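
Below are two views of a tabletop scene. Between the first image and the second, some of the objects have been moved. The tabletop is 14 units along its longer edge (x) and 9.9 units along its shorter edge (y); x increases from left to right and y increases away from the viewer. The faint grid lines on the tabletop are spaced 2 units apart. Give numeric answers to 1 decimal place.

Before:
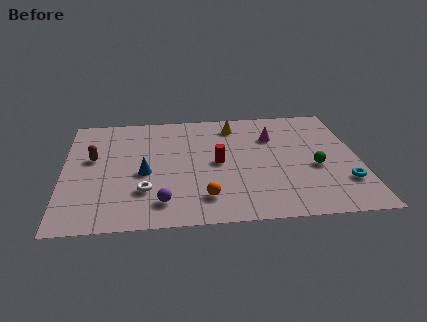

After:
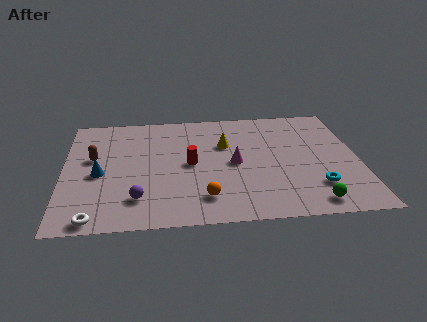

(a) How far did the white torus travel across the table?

3.0

The white torus was near (3.8, 2.8) before and (1.5, 0.8) after, so it travelled √(2.3² + 2.0²) ≈ 3.0 units.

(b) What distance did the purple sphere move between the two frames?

1.2

From (4.6, 1.8) to (3.5, 2.2), the purple sphere covered √(1.1² + 0.4²) ≈ 1.2 units.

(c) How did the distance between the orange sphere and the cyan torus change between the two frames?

-1.3

Before: roughly 6.6 units apart; after: 5.3. That's 1.3 units closer together.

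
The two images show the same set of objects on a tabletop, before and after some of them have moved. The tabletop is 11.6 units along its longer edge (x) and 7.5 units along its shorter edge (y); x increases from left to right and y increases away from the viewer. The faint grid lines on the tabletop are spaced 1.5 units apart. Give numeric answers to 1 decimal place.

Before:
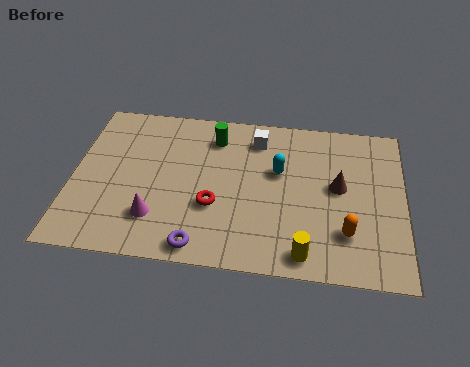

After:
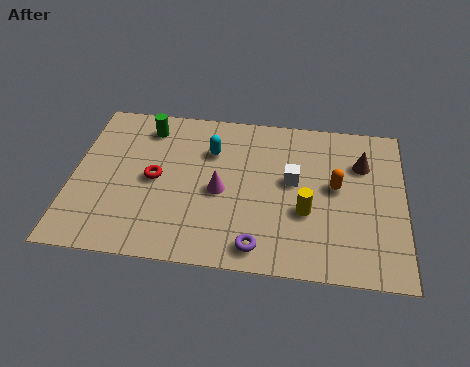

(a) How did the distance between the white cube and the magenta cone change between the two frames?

-2.8

The distance was about 5.4 in the first image and 2.6 in the second, so they moved 2.8 units closer together.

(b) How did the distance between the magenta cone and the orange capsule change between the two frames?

-2.5

The distance was about 6.6 in the first image and 4.1 in the second, so they moved 2.5 units closer together.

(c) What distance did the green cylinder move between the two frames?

2.4

From (4.9, 6.0) to (2.5, 6.2), the green cylinder covered √(2.4² + 0.2²) ≈ 2.4 units.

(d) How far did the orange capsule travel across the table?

2.1

The orange capsule moved from about (9.6, 2.0) to (9.2, 4.1), a distance of √(0.4² + 2.1²) ≈ 2.1.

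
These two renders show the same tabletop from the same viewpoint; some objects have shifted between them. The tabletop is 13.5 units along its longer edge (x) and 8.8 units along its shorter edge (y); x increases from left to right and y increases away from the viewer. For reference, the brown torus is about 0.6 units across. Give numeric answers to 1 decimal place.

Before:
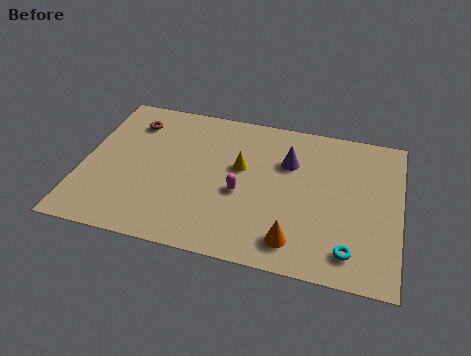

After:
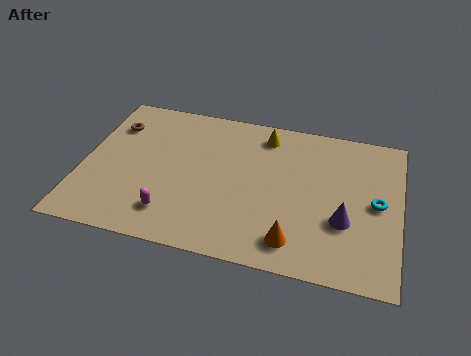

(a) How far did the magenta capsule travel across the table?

3.4

The magenta capsule was near (6.8, 3.7) before and (4.0, 1.8) after, so it travelled √(2.8² + 1.9²) ≈ 3.4 units.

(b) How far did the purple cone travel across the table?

3.8

From (8.7, 6.0) to (11.2, 3.1), the purple cone covered √(2.5² + 2.9²) ≈ 3.8 units.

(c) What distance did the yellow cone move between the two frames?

2.4

The yellow cone moved from about (6.7, 5.2) to (7.6, 7.4), a distance of √(0.9² + 2.2²) ≈ 2.4.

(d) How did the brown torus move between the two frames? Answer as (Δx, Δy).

(-0.8, -0.4)

From the two frames, the brown torus sits at roughly (1.9, 6.9) before and (1.1, 6.5) after.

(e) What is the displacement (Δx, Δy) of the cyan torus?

(1.0, 2.9)

The cyan torus started near (11.5, 1.5) and ended near (12.5, 4.4).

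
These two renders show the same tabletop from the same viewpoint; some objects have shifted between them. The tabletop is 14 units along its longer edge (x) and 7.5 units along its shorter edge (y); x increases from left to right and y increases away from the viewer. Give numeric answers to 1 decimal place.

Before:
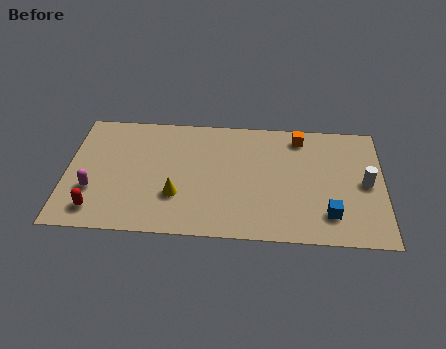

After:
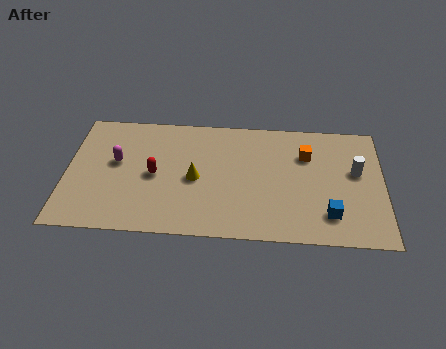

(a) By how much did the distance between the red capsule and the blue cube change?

-2.3

They were about 10.2 units apart before and 7.9 after — 2.3 units closer together.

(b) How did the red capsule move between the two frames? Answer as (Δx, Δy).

(2.5, 2.3)

From the two frames, the red capsule sits at roughly (1.4, 1.3) before and (3.9, 3.6) after.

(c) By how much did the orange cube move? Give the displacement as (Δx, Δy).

(0.3, -1.1)

From the two frames, the orange cube sits at roughly (10.3, 6.4) before and (10.6, 5.3) after.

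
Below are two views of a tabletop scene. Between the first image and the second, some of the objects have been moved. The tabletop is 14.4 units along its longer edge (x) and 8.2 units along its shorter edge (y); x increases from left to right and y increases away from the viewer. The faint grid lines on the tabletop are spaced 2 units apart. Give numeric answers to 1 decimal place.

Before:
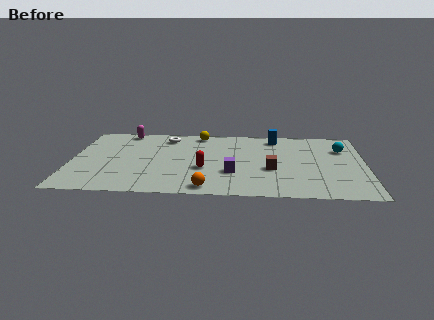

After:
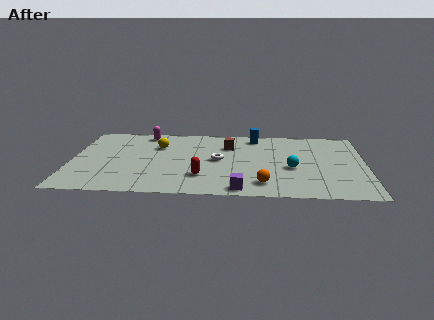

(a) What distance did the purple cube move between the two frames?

1.9

From (7.9, 2.7) to (8.3, 0.8), the purple cube covered √(0.4² + 1.9²) ≈ 1.9 units.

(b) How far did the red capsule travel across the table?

0.9

The red capsule was near (6.5, 3.1) before and (6.4, 2.2) after, so it travelled √(0.1² + 0.9²) ≈ 0.9 units.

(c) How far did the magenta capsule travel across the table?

1.0

The magenta capsule was near (2.5, 7.4) before and (3.5, 7.2) after, so it travelled √(1.0² + 0.2²) ≈ 1.0 units.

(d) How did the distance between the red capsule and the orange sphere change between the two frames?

+0.9

Before: roughly 2.2 units apart; after: 3.1. That's 0.9 units further apart.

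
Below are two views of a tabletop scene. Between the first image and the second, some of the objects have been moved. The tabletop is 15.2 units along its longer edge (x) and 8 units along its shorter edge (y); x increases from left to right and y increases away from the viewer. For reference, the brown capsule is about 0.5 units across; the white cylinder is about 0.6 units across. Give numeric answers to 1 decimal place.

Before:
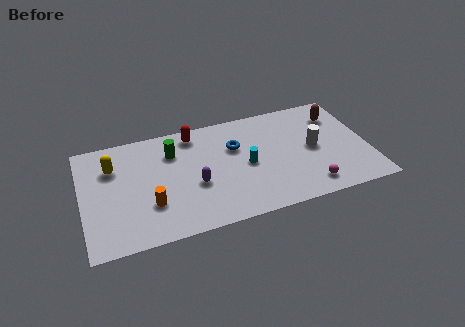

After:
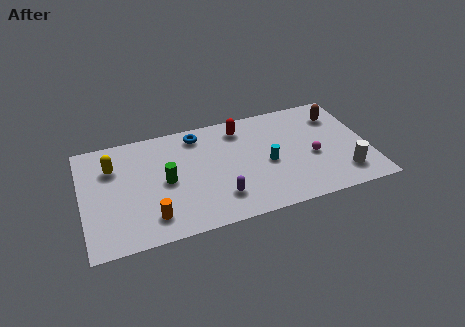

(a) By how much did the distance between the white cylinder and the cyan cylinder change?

+0.7

They were about 3.6 units apart before and 4.3 after — 0.7 units further apart.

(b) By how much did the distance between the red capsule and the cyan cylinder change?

-0.8

They were about 4.0 units apart before and 3.2 after — 0.8 units closer together.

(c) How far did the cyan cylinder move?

1.1

The cyan cylinder was near (8.7, 3.8) before and (9.8, 3.6) after, so it travelled √(1.1² + 0.2²) ≈ 1.1 units.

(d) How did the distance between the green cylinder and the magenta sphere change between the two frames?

-0.5

The distance was about 8.3 in the first image and 7.8 in the second, so they moved 0.5 units closer together.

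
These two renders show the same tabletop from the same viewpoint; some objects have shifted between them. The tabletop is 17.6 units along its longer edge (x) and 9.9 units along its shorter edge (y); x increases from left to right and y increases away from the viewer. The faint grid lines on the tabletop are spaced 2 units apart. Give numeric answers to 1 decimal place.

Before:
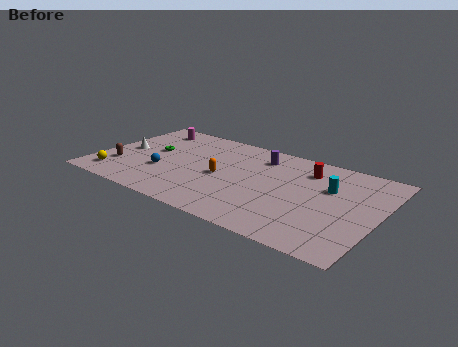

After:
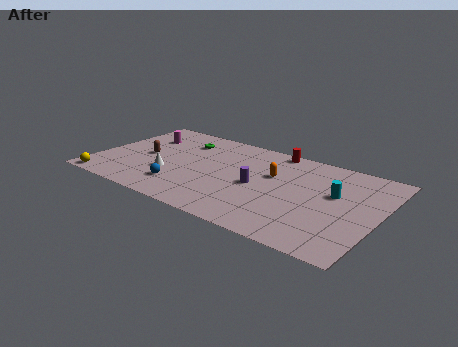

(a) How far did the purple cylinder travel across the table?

3.3

From (9.8, 7.9) to (10.2, 4.6), the purple cylinder covered √(0.4² + 3.3²) ≈ 3.3 units.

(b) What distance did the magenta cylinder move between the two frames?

1.2

From (2.4, 8.3) to (2.3, 7.1), the magenta cylinder covered √(0.1² + 1.2²) ≈ 1.2 units.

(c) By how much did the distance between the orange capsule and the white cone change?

+0.4

The distance was about 6.4 in the first image and 6.8 in the second, so they moved 0.4 units further apart.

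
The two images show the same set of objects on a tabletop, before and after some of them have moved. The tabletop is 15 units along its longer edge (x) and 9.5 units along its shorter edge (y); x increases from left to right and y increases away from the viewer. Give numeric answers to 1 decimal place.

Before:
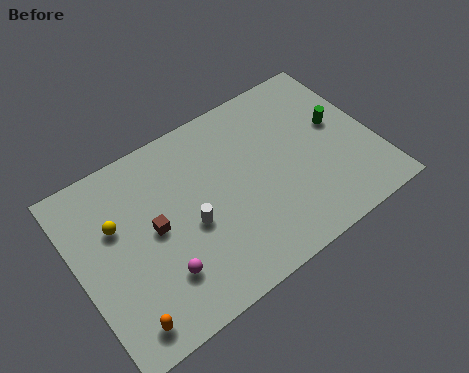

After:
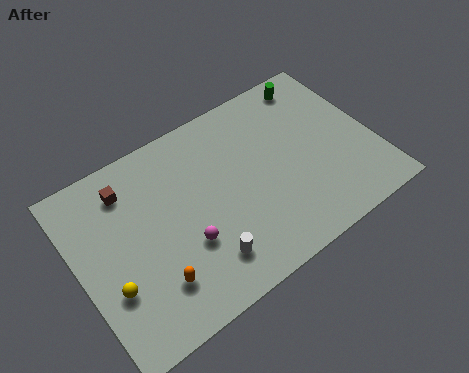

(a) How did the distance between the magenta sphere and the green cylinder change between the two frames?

-0.9

Before: roughly 10.1 units apart; after: 9.2. That's 0.9 units closer together.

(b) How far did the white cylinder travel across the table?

2.1

From (5.5, 4.1) to (5.8, 2.0), the white cylinder covered √(0.3² + 2.1²) ≈ 2.1 units.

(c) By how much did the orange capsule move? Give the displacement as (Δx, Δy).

(1.7, 1.0)

From the two frames, the orange capsule sits at roughly (1.6, 1.3) before and (3.3, 2.3) after.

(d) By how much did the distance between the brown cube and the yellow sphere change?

+2.6

The distance was about 2.1 in the first image and 4.7 in the second, so they moved 2.6 units further apart.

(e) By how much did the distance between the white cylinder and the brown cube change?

+4.4

Before: roughly 1.9 units apart; after: 6.3. That's 4.4 units further apart.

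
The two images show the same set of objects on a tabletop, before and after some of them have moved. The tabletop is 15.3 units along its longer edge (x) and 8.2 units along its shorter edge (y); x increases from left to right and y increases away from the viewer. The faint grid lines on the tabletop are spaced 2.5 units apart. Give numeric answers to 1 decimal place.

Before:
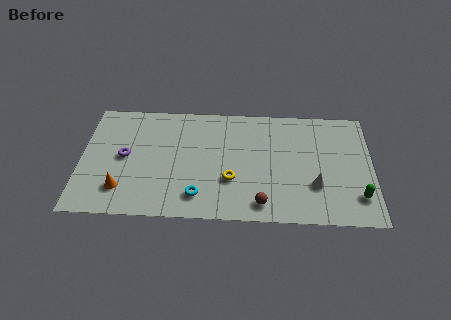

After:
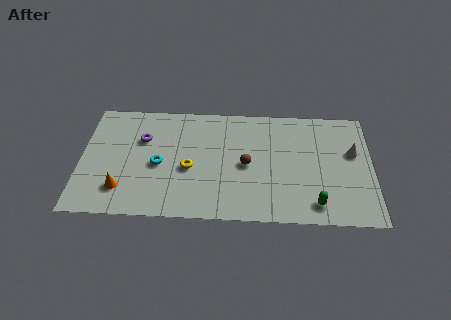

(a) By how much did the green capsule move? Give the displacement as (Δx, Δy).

(-2.2, -0.6)

The green capsule started near (14.5, 1.9) and ended near (12.3, 1.3).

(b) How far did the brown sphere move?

2.8

The brown sphere moved from about (9.5, 1.2) to (8.7, 3.9), a distance of √(0.8² + 2.7²) ≈ 2.8.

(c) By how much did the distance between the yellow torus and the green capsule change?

+0.3

Before: roughly 6.7 units apart; after: 7.0. That's 0.3 units further apart.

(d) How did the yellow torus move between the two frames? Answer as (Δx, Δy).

(-2.2, 0.7)

The yellow torus started near (7.9, 2.8) and ended near (5.7, 3.5).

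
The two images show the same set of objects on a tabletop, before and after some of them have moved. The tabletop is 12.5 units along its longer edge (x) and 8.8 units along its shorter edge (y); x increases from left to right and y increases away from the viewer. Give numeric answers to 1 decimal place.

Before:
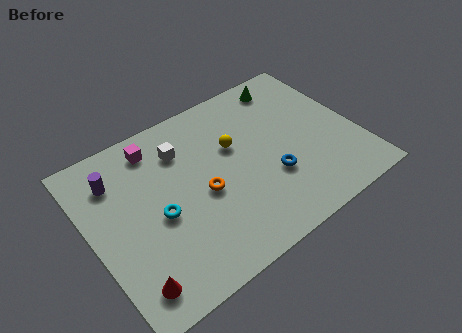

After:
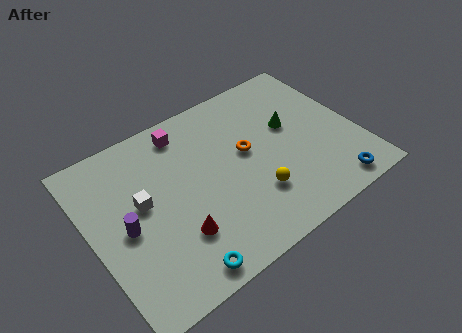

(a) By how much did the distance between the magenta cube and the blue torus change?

+2.3

The distance was about 6.4 in the first image and 8.7 in the second, so they moved 2.3 units further apart.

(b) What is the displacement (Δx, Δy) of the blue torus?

(2.5, -2.0)

The blue torus was at about (8.2, 3.0) and moved to about (10.7, 1.0).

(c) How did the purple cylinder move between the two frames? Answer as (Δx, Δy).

(0.0, -2.6)

The purple cylinder was at about (1.5, 6.7) and moved to about (1.5, 4.1).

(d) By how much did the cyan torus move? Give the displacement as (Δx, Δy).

(0.3, -3.0)

From the two frames, the cyan torus sits at roughly (3.0, 3.9) before and (3.3, 0.9) after.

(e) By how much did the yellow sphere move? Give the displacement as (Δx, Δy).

(0.4, -3.0)

From the two frames, the yellow sphere sits at roughly (6.9, 5.5) before and (7.3, 2.5) after.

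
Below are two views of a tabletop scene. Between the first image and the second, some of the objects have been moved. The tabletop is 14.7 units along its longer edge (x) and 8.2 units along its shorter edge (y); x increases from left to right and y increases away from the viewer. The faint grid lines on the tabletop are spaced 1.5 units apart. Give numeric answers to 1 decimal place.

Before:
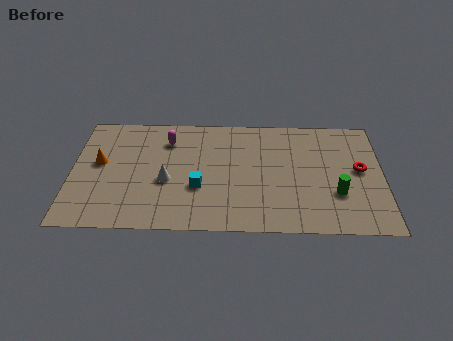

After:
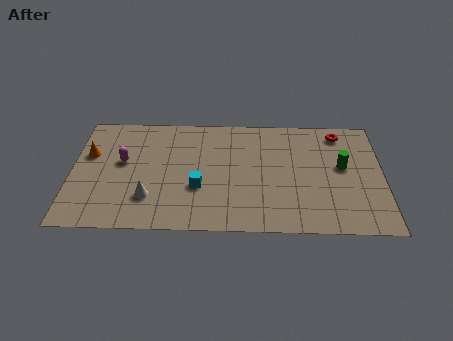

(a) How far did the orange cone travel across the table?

0.8

From (1.3, 4.6) to (0.8, 5.2), the orange cone covered √(0.5² + 0.6²) ≈ 0.8 units.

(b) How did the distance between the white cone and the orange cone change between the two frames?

+0.8

Before: roughly 3.4 units apart; after: 4.2. That's 0.8 units further apart.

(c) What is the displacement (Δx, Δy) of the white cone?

(-0.8, -1.2)

The white cone started near (4.5, 3.4) and ended near (3.7, 2.2).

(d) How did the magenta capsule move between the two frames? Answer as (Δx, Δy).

(-2.1, -1.6)

The magenta capsule started near (4.5, 6.3) and ended near (2.4, 4.7).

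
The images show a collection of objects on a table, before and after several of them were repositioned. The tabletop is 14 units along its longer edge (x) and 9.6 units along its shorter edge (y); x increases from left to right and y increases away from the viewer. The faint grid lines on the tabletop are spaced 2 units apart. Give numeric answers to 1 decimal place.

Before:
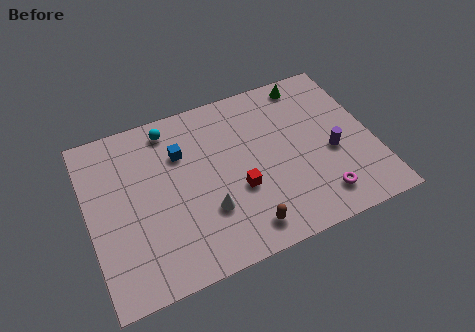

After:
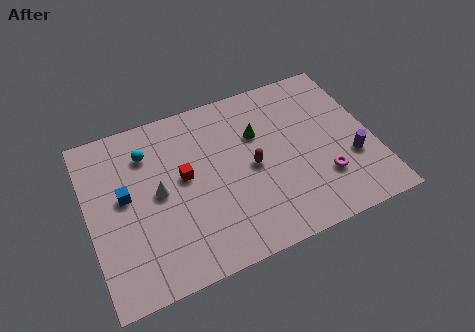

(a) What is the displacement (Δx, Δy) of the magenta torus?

(0.3, 1.0)

The magenta torus started near (11.0, 1.7) and ended near (11.3, 2.7).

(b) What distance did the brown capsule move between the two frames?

3.3

From (7.2, 1.4) to (8.0, 4.6), the brown capsule covered √(0.8² + 3.2²) ≈ 3.3 units.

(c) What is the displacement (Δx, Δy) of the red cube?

(-2.5, 1.7)

From the two frames, the red cube sits at roughly (7.2, 3.6) before and (4.7, 5.3) after.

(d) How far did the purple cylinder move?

1.1

From (11.9, 4.0) to (12.8, 3.3), the purple cylinder covered √(0.9² + 0.7²) ≈ 1.1 units.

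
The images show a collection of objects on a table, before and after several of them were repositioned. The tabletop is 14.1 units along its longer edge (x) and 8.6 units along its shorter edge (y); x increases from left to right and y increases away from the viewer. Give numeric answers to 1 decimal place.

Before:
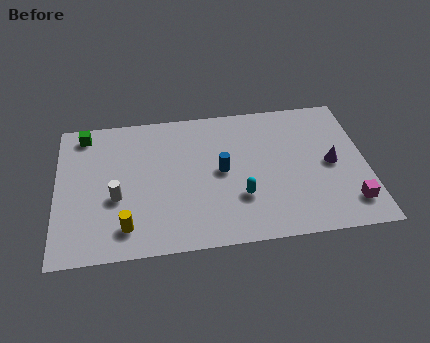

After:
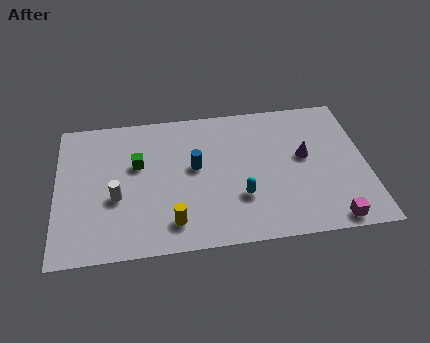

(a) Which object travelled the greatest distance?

the green cube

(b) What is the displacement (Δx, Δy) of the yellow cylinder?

(2.1, 0.0)

The yellow cylinder was at about (3.1, 1.6) and moved to about (5.2, 1.6).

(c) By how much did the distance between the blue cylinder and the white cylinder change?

-1.0

The distance was about 4.9 in the first image and 3.9 in the second, so they moved 1.0 units closer together.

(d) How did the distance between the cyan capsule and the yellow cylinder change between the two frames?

-2.0

They were about 5.3 units apart before and 3.3 after — 2.0 units closer together.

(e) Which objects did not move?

the white cylinder and the cyan capsule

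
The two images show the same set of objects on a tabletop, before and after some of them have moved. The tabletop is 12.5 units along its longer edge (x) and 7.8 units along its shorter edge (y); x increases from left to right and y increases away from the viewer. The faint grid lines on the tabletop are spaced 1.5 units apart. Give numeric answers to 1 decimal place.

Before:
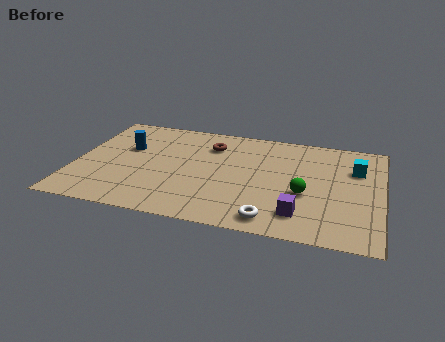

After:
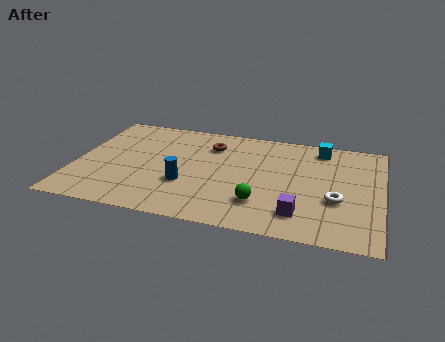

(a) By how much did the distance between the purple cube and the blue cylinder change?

-3.2

The distance was about 8.0 in the first image and 4.8 in the second, so they moved 3.2 units closer together.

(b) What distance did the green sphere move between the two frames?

2.0

The green sphere was near (9.4, 3.1) before and (7.7, 2.0) after, so it travelled √(1.7² + 1.1²) ≈ 2.0 units.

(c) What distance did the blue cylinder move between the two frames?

3.4

The blue cylinder moved from about (2.0, 4.9) to (4.6, 2.7), a distance of √(2.6² + 2.2²) ≈ 3.4.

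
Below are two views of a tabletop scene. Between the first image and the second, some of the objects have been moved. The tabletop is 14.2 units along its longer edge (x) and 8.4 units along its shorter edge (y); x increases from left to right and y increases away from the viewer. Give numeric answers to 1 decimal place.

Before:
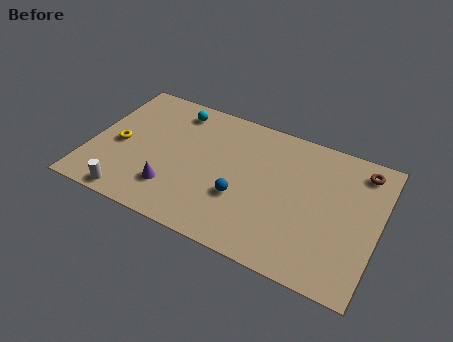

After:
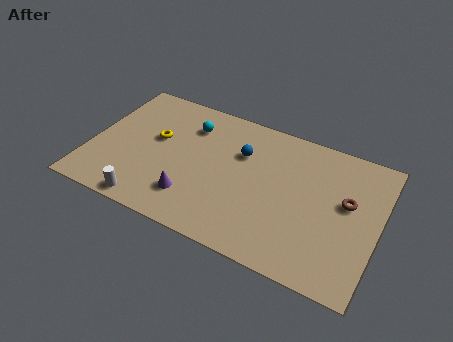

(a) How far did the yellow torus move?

2.0

The yellow torus moved from about (1.4, 3.8) to (3.1, 4.9), a distance of √(1.7² + 1.1²) ≈ 2.0.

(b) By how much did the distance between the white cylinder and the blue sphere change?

+0.7

Before: roughly 5.6 units apart; after: 6.3. That's 0.7 units further apart.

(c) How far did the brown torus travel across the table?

2.3

From (13.1, 7.1) to (12.6, 4.9), the brown torus covered √(0.5² + 2.2²) ≈ 2.3 units.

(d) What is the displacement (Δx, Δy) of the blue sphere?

(-0.3, 2.7)

The blue sphere started near (7.6, 3.0) and ended near (7.3, 5.7).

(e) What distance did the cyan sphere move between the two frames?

1.1

The cyan sphere moved from about (3.8, 7.1) to (4.6, 6.4), a distance of √(0.8² + 0.7²) ≈ 1.1.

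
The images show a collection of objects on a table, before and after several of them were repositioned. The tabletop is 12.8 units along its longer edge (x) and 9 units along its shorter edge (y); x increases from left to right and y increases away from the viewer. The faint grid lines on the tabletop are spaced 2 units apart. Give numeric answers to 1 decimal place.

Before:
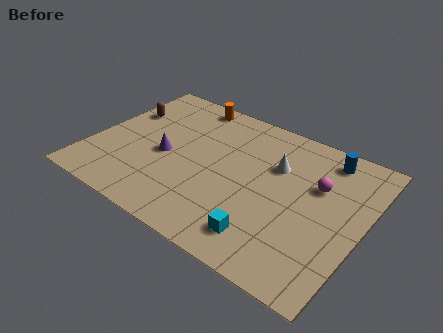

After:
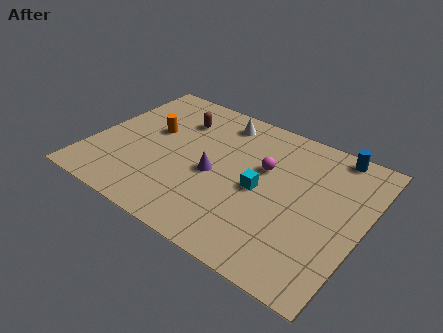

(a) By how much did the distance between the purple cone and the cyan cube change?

-3.6

They were about 5.8 units apart before and 2.2 after — 3.6 units closer together.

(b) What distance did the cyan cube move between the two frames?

2.7

From (8.8, 1.6) to (8.1, 4.2), the cyan cube covered √(0.7² + 2.6²) ≈ 2.7 units.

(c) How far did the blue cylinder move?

0.6

The blue cylinder moved from about (10.6, 7.7) to (10.9, 8.2), a distance of √(0.3² + 0.5²) ≈ 0.6.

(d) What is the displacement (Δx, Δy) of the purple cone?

(2.4, 0.0)

The purple cone was at about (3.5, 4.0) and moved to about (5.9, 4.0).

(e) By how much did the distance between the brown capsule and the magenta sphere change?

-5.0

They were about 9.5 units apart before and 4.5 after — 5.0 units closer together.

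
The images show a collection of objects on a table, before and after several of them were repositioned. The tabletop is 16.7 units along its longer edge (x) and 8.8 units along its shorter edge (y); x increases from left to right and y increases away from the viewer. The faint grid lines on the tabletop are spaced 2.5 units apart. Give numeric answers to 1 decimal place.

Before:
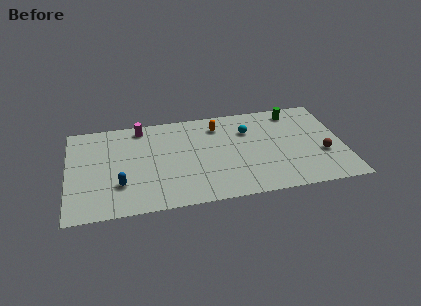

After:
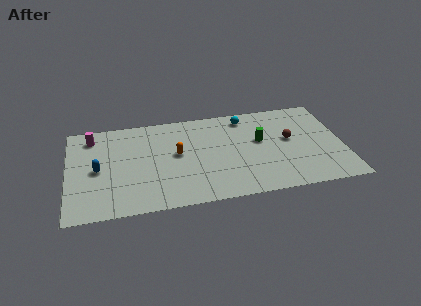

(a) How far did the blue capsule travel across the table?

2.1

From (3.1, 2.6) to (1.8, 4.2), the blue capsule covered √(1.3² + 1.6²) ≈ 2.1 units.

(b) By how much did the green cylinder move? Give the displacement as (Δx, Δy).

(-2.2, -2.4)

The green cylinder started near (13.9, 7.5) and ended near (11.7, 5.1).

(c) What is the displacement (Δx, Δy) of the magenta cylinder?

(-3.0, -0.4)

From the two frames, the magenta cylinder sits at roughly (4.5, 7.7) before and (1.5, 7.3) after.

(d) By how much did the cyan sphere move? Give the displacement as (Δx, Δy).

(-0.1, 1.3)

From the two frames, the cyan sphere sits at roughly (11.0, 6.2) before and (10.9, 7.5) after.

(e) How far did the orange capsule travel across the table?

3.4

From (9.2, 7.0) to (6.6, 4.8), the orange capsule covered √(2.6² + 2.2²) ≈ 3.4 units.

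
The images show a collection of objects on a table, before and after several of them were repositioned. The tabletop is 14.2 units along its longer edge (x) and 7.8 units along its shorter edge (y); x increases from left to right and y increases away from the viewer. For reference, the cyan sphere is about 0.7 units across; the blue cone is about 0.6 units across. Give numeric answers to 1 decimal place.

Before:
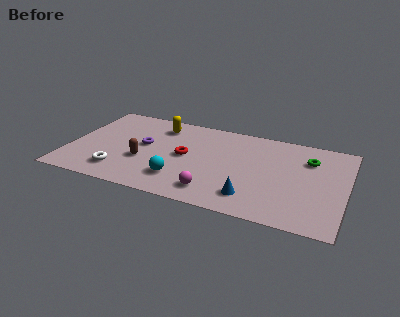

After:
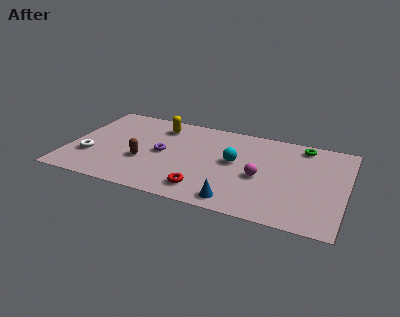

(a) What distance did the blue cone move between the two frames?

0.9

From (9.6, 1.6) to (8.9, 1.0), the blue cone covered √(0.7² + 0.6²) ≈ 0.9 units.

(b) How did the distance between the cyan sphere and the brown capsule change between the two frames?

+2.6

They were about 2.2 units apart before and 4.8 after — 2.6 units further apart.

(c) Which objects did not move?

the yellow capsule and the brown capsule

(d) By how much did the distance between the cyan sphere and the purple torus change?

+0.5

The distance was about 3.2 in the first image and 3.7 in the second, so they moved 0.5 units further apart.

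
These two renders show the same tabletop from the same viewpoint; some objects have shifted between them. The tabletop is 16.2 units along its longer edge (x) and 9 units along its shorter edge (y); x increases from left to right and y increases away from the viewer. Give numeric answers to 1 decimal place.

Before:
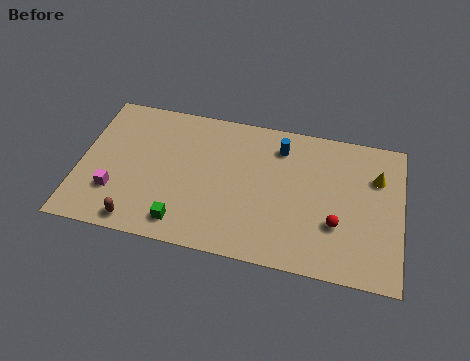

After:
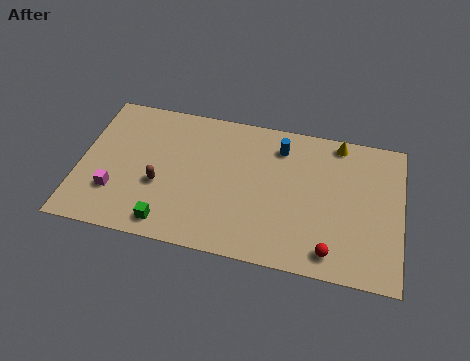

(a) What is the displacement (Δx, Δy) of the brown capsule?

(0.9, 2.5)

The brown capsule was at about (3.2, 1.0) and moved to about (4.1, 3.5).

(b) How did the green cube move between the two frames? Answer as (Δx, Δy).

(-0.7, -0.2)

From the two frames, the green cube sits at roughly (5.4, 1.4) before and (4.7, 1.2) after.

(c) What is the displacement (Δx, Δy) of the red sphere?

(-0.2, -1.7)

The red sphere was at about (13.0, 3.0) and moved to about (12.8, 1.3).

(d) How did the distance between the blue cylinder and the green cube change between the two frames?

+0.6

They were about 7.4 units apart before and 8.0 after — 0.6 units further apart.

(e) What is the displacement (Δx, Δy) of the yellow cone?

(-2.0, 1.8)

The yellow cone started near (14.9, 6.3) and ended near (12.9, 8.1).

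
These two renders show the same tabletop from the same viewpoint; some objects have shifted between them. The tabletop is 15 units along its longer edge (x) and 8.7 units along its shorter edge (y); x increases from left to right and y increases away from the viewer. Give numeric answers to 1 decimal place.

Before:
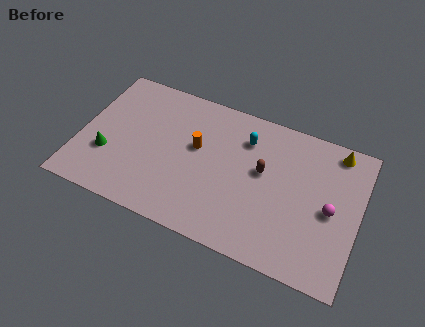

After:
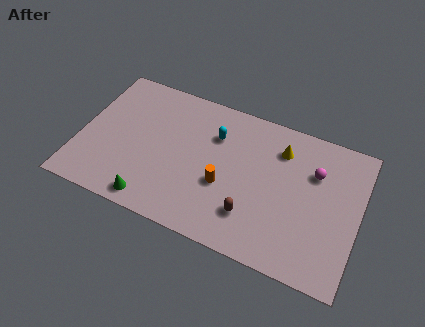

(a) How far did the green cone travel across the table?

3.3

The green cone moved from about (1.6, 2.9) to (4.3, 1.0), a distance of √(2.7² + 1.9²) ≈ 3.3.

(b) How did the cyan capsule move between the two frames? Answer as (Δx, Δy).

(-1.6, -0.4)

From the two frames, the cyan capsule sits at roughly (8.7, 6.6) before and (7.1, 6.2) after.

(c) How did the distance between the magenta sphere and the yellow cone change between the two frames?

-1.6

The distance was about 3.6 in the first image and 2.0 in the second, so they moved 1.6 units closer together.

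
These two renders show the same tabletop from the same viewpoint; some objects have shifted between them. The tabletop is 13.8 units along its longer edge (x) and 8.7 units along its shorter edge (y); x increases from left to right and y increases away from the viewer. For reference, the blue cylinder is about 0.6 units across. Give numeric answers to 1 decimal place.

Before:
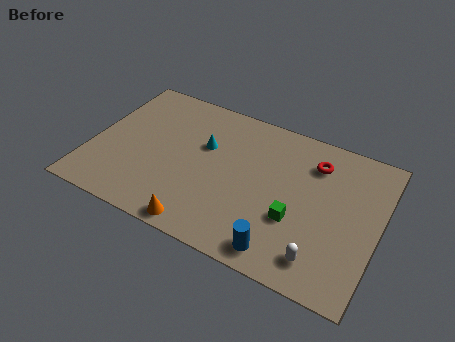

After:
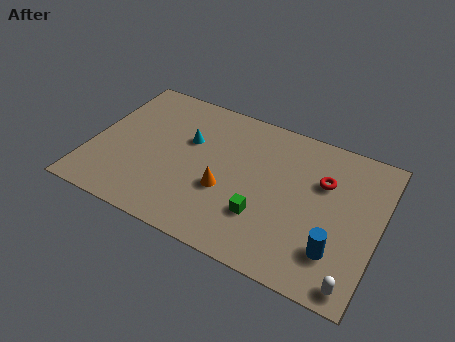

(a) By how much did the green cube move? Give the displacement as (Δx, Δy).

(-1.5, -0.5)

The green cube started near (10.0, 3.1) and ended near (8.5, 2.6).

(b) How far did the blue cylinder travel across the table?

2.6

The blue cylinder moved from about (9.6, 1.1) to (12.0, 2.2), a distance of √(2.4² + 1.1²) ≈ 2.6.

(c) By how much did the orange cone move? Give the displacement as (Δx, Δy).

(0.8, 2.5)

From the two frames, the orange cone sits at roughly (5.8, 0.8) before and (6.6, 3.3) after.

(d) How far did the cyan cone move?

0.8

The cyan cone was near (5.3, 5.5) before and (4.5, 5.5) after, so it travelled √(0.8² + 0.0²) ≈ 0.8 units.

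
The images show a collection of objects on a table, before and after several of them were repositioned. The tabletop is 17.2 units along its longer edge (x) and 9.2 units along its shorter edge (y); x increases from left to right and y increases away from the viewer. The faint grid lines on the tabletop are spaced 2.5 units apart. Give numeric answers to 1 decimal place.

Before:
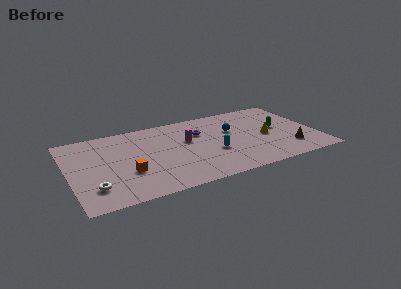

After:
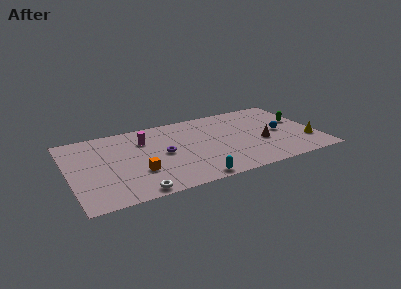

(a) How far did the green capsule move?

1.6

From (14.7, 4.9) to (16.2, 5.4), the green capsule covered √(1.5² + 0.5²) ≈ 1.6 units.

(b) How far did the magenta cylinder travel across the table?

3.1

The magenta cylinder was near (8.3, 5.6) before and (5.4, 6.7) after, so it travelled √(2.9² + 1.1²) ≈ 3.1 units.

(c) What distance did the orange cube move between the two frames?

0.7

The orange cube moved from about (3.9, 3.2) to (4.6, 3.0), a distance of √(0.7² + 0.2²) ≈ 0.7.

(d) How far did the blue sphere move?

3.5

From (11.5, 5.8) to (14.7, 4.4), the blue sphere covered √(3.2² + 1.4²) ≈ 3.5 units.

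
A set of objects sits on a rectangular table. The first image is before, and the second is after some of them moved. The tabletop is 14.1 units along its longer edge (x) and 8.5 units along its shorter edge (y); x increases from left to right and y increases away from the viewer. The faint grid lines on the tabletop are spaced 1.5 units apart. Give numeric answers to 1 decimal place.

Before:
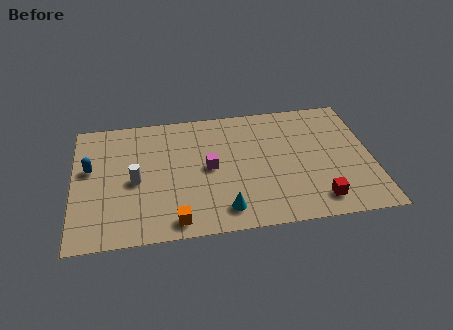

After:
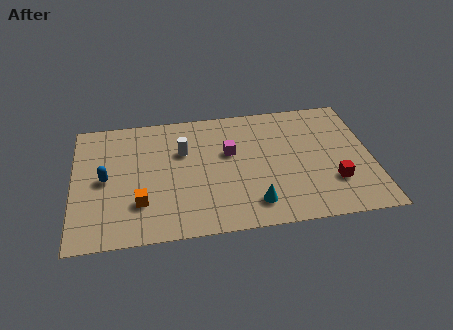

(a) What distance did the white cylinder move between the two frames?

2.9

The white cylinder moved from about (2.9, 3.9) to (5.2, 5.6), a distance of √(2.3² + 1.7²) ≈ 2.9.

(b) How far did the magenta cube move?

1.3

From (6.4, 4.3) to (7.4, 5.2), the magenta cube covered √(1.0² + 0.9²) ≈ 1.3 units.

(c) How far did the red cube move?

1.4

From (11.4, 1.4) to (12.2, 2.5), the red cube covered √(0.8² + 1.1²) ≈ 1.4 units.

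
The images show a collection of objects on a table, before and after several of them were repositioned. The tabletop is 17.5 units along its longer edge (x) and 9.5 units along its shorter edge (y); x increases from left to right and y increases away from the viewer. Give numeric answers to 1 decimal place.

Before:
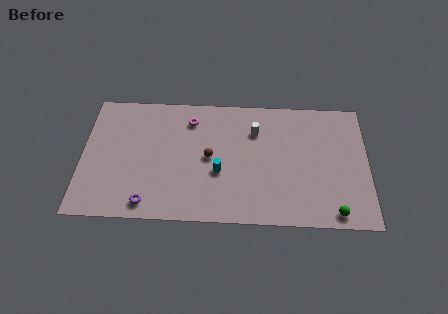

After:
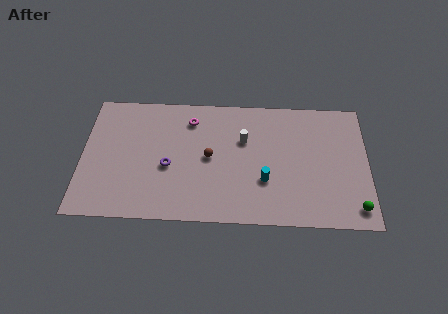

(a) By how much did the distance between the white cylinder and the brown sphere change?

-1.0

The distance was about 3.5 in the first image and 2.5 in the second, so they moved 1.0 units closer together.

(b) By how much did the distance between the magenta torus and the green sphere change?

+0.9

They were about 11.0 units apart before and 11.9 after — 0.9 units further apart.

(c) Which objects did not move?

the brown sphere and the magenta torus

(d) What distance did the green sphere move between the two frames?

1.4

From (15.4, 1.0) to (16.7, 1.4), the green sphere covered √(1.3² + 0.4²) ≈ 1.4 units.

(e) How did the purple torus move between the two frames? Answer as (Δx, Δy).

(1.2, 2.8)

The purple torus was at about (4.1, 1.2) and moved to about (5.3, 4.0).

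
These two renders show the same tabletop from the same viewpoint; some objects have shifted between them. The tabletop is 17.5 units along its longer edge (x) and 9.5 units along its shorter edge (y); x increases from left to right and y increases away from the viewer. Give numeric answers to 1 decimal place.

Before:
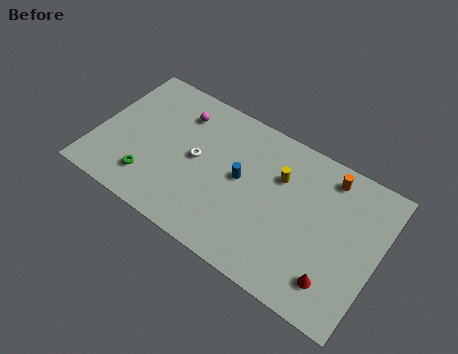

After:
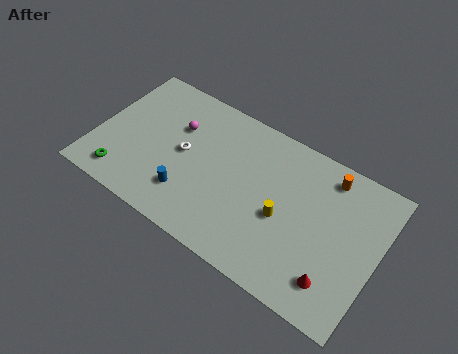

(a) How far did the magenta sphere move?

1.0

The magenta sphere moved from about (4.7, 7.4) to (4.7, 6.4), a distance of √(0.0² + 1.0²) ≈ 1.0.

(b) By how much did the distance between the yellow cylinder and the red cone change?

-2.0

Before: roughly 6.1 units apart; after: 4.1. That's 2.0 units closer together.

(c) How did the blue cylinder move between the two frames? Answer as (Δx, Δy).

(-2.9, -2.7)

The blue cylinder was at about (9.0, 5.1) and moved to about (6.1, 2.4).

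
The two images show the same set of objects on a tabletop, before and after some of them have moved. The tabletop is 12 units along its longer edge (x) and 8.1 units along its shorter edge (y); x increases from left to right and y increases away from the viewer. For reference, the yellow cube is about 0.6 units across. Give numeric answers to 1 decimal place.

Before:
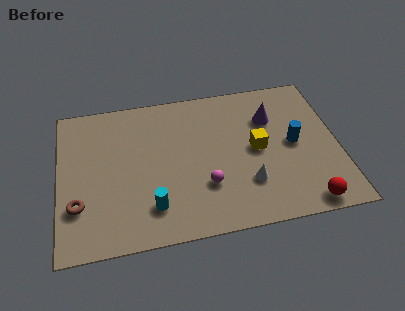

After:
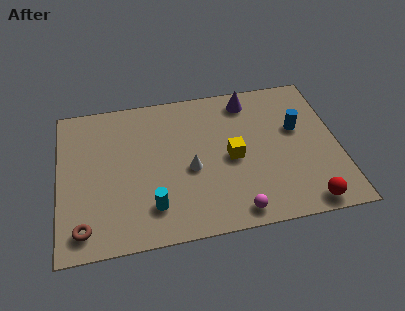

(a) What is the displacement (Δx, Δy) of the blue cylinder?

(0.2, 0.8)

From the two frames, the blue cylinder sits at roughly (10.1, 4.1) before and (10.3, 4.9) after.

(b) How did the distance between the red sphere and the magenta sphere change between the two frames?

-1.5

Before: roughly 4.5 units apart; after: 3.0. That's 1.5 units closer together.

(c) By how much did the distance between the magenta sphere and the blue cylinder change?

+0.7

The distance was about 4.2 in the first image and 4.9 in the second, so they moved 0.7 units further apart.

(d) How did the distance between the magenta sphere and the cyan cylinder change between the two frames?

+1.2

Before: roughly 2.4 units apart; after: 3.6. That's 1.2 units further apart.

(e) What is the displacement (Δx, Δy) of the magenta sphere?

(1.2, -1.6)

From the two frames, the magenta sphere sits at roughly (6.2, 2.5) before and (7.4, 0.9) after.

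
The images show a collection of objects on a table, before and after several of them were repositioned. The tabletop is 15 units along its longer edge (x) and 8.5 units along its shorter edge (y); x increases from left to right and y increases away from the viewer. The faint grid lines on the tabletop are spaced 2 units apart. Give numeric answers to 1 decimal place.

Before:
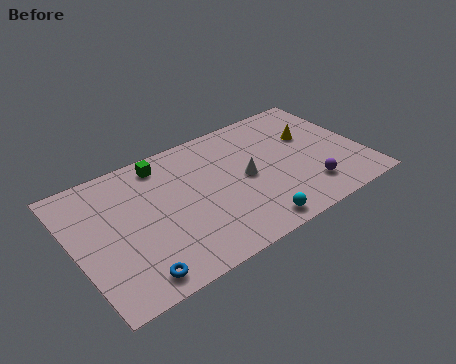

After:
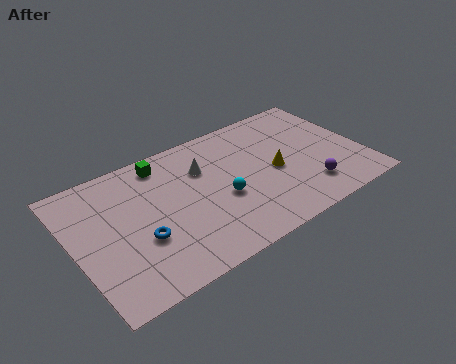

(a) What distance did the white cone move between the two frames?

2.6

From (8.9, 4.2) to (6.9, 5.9), the white cone covered √(2.0² + 1.7²) ≈ 2.6 units.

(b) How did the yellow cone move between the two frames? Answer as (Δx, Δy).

(-2.2, -1.5)

From the two frames, the yellow cone sits at roughly (12.6, 5.4) before and (10.4, 3.9) after.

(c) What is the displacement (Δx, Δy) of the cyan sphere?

(-1.1, 2.5)

The cyan sphere was at about (8.6, 1.0) and moved to about (7.5, 3.5).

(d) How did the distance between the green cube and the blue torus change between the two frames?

-2.1

Before: roughly 6.7 units apart; after: 4.6. That's 2.1 units closer together.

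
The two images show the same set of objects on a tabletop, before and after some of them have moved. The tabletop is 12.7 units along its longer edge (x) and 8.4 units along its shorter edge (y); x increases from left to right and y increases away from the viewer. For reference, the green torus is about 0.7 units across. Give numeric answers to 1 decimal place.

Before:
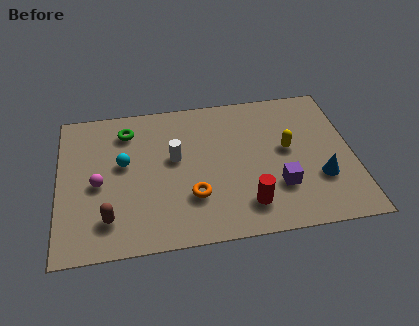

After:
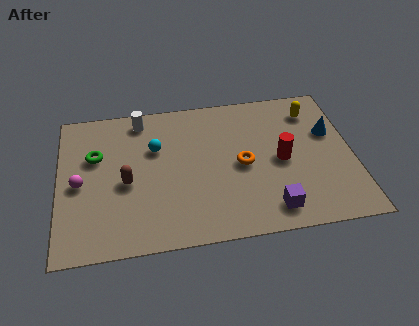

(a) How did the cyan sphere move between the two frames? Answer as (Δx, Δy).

(1.4, 0.7)

The cyan sphere was at about (2.8, 4.8) and moved to about (4.2, 5.5).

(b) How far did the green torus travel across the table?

1.9

The green torus was near (3.0, 6.7) before and (1.6, 5.4) after, so it travelled √(1.4² + 1.3²) ≈ 1.9 units.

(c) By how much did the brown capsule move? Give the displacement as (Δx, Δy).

(0.8, 1.9)

From the two frames, the brown capsule sits at roughly (2.1, 1.8) before and (2.9, 3.7) after.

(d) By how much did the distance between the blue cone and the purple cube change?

+3.1

Before: roughly 1.8 units apart; after: 4.9. That's 3.1 units further apart.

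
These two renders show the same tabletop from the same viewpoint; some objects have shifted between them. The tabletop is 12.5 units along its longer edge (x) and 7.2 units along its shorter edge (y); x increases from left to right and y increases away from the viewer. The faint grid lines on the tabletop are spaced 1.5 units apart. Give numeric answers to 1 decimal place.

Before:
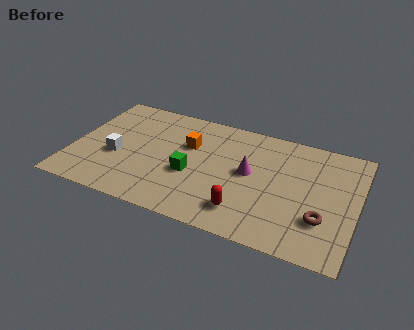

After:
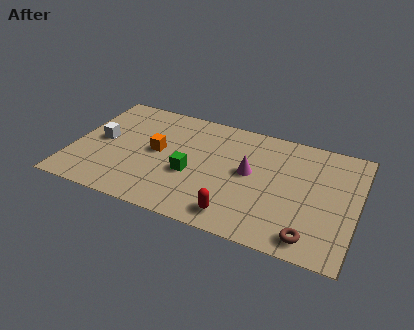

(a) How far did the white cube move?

1.1

The white cube was near (2.0, 2.9) before and (1.2, 3.7) after, so it travelled √(0.8² + 0.8²) ≈ 1.1 units.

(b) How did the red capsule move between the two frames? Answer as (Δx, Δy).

(-0.3, -0.4)

The red capsule was at about (7.8, 1.5) and moved to about (7.5, 1.1).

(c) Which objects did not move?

the green cube and the magenta cone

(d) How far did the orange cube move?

1.6

The orange cube moved from about (5.0, 4.7) to (3.7, 3.8), a distance of √(1.3² + 0.9²) ≈ 1.6.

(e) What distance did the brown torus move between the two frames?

1.3

From (11.1, 2.2) to (10.7, 1.0), the brown torus covered √(0.4² + 1.2²) ≈ 1.3 units.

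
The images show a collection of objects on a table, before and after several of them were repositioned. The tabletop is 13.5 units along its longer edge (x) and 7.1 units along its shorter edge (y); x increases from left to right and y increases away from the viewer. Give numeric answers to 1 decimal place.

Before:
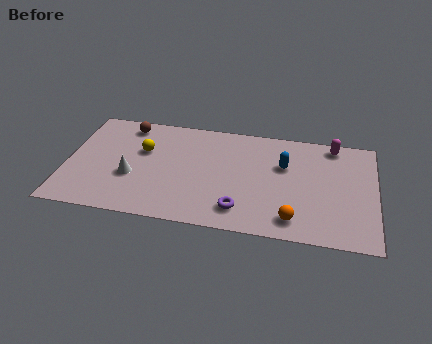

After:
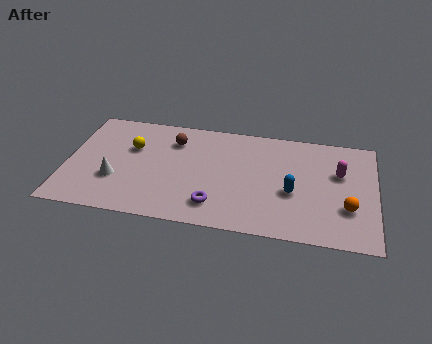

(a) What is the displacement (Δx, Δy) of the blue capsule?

(0.4, -1.7)

The blue capsule was at about (9.5, 4.6) and moved to about (9.9, 2.9).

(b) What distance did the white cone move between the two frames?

0.8

The white cone was near (2.9, 2.7) before and (2.2, 2.4) after, so it travelled √(0.7² + 0.3²) ≈ 0.8 units.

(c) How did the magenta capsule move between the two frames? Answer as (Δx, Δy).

(0.3, -1.8)

The magenta capsule was at about (11.6, 6.3) and moved to about (11.9, 4.5).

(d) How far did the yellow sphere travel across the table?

0.5

The yellow sphere moved from about (3.3, 4.5) to (2.8, 4.6), a distance of √(0.5² + 0.1²) ≈ 0.5.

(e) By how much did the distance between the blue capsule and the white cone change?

+0.8

They were about 6.9 units apart before and 7.7 after — 0.8 units further apart.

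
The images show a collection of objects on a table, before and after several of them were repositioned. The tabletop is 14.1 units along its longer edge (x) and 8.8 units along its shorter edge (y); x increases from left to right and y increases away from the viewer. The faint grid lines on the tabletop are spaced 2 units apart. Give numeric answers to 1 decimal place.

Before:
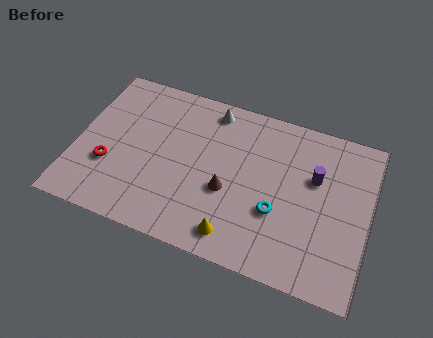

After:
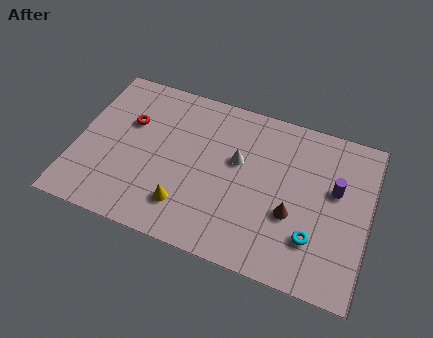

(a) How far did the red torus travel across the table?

2.8

From (1.7, 3.0) to (2.4, 5.7), the red torus covered √(0.7² + 2.7²) ≈ 2.8 units.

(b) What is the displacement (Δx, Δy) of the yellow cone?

(-2.5, 0.7)

From the two frames, the yellow cone sits at roughly (8.0, 1.3) before and (5.5, 2.0) after.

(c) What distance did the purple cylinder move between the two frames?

1.0

From (11.4, 5.6) to (12.4, 5.3), the purple cylinder covered √(1.0² + 0.3²) ≈ 1.0 units.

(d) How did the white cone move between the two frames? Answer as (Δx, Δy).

(1.5, -2.4)

The white cone started near (6.2, 7.7) and ended near (7.7, 5.3).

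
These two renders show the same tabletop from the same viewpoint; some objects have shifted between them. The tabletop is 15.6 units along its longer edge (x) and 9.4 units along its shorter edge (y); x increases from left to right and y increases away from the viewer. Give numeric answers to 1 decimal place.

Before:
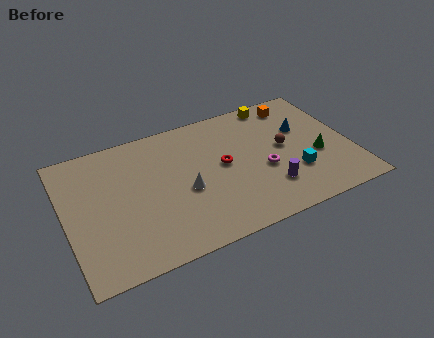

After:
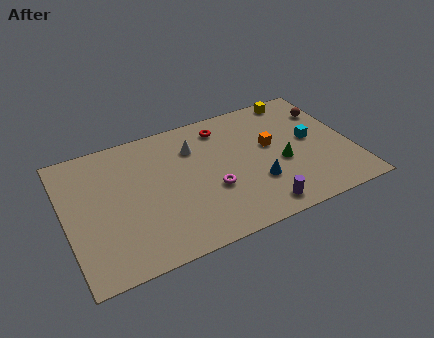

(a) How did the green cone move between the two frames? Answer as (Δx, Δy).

(-2.0, 0.2)

The green cone was at about (13.7, 3.7) and moved to about (11.7, 3.9).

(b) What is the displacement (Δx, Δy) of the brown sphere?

(2.7, 1.9)

The brown sphere was at about (12.0, 5.0) and moved to about (14.7, 6.9).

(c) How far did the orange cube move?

3.2

From (13.1, 8.0) to (11.3, 5.4), the orange cube covered √(1.8² + 2.6²) ≈ 3.2 units.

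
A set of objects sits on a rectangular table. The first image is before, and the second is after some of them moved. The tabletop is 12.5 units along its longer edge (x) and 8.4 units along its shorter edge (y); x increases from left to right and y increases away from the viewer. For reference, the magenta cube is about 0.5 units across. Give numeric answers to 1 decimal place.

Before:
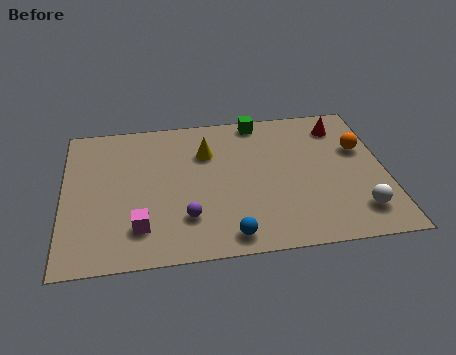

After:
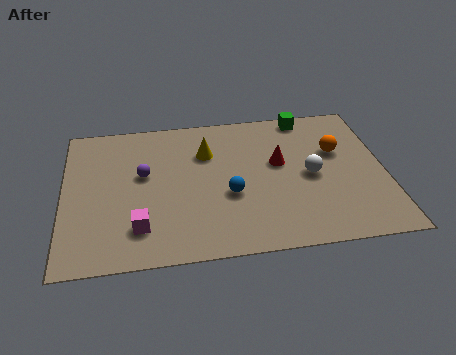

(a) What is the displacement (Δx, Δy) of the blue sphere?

(0.1, 2.3)

The blue sphere was at about (6.3, 1.0) and moved to about (6.4, 3.3).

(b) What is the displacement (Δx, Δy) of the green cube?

(1.9, 0.0)

From the two frames, the green cube sits at roughly (7.7, 7.6) before and (9.6, 7.6) after.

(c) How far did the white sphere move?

2.9

The white sphere was near (11.3, 1.7) before and (9.6, 4.0) after, so it travelled √(1.7² + 2.3²) ≈ 2.9 units.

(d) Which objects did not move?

the yellow cone and the magenta cube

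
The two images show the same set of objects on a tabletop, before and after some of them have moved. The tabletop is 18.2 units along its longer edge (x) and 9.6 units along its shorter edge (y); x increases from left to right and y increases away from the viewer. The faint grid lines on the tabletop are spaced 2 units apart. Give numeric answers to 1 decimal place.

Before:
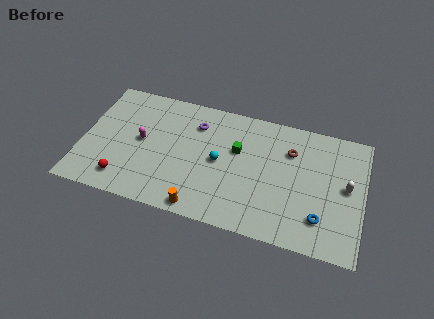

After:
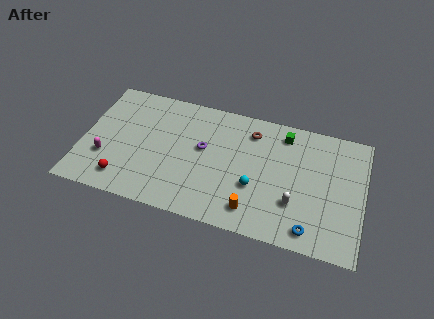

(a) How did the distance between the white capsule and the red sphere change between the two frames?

-3.5

The distance was about 14.6 in the first image and 11.1 in the second, so they moved 3.5 units closer together.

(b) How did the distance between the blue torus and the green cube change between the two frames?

+0.4

They were about 6.7 units apart before and 7.1 after — 0.4 units further apart.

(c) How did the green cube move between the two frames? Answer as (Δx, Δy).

(2.9, 2.1)

The green cube started near (10.0, 6.0) and ended near (12.9, 8.1).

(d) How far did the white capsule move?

3.8

The white capsule moved from about (17.1, 5.1) to (13.9, 3.0), a distance of √(3.2² + 2.1²) ≈ 3.8.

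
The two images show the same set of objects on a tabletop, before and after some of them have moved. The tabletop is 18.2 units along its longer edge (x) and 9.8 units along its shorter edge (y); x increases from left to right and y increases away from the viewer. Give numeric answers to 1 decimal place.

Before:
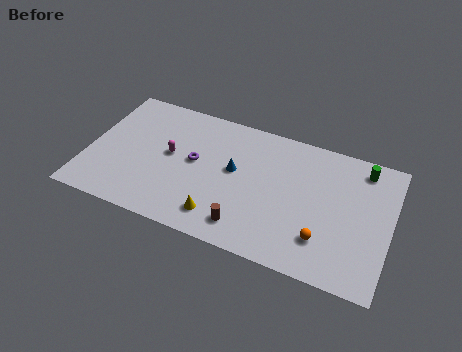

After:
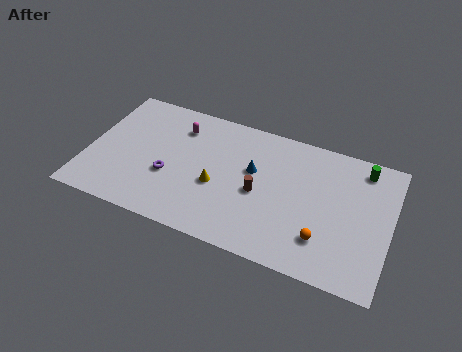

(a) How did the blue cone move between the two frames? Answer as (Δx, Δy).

(1.1, 0.4)

The blue cone started near (8.8, 5.5) and ended near (9.9, 5.9).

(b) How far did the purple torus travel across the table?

2.1

The purple torus moved from about (6.4, 5.3) to (5.0, 3.7), a distance of √(1.4² + 1.6²) ≈ 2.1.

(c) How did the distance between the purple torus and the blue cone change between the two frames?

+3.0

The distance was about 2.4 in the first image and 5.4 in the second, so they moved 3.0 units further apart.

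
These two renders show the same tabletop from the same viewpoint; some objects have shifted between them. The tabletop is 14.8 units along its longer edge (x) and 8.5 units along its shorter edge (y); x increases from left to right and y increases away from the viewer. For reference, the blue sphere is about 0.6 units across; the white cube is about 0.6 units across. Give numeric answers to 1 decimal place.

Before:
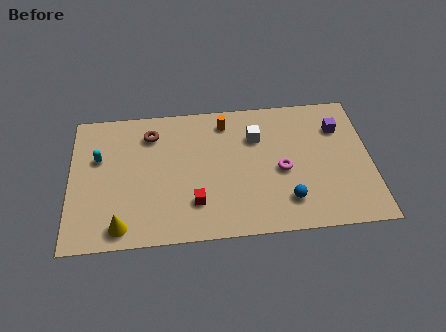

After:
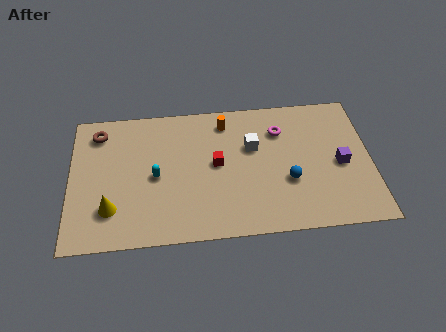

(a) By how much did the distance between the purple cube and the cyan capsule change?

-2.8

Before: roughly 11.9 units apart; after: 9.1. That's 2.8 units closer together.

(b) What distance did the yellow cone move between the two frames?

1.2

From (2.5, 1.1) to (2.0, 2.2), the yellow cone covered √(0.5² + 1.1²) ≈ 1.2 units.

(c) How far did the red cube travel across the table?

2.5

From (6.1, 2.2) to (7.2, 4.5), the red cube covered √(1.1² + 2.3²) ≈ 2.5 units.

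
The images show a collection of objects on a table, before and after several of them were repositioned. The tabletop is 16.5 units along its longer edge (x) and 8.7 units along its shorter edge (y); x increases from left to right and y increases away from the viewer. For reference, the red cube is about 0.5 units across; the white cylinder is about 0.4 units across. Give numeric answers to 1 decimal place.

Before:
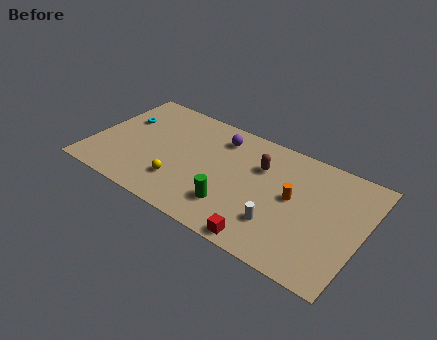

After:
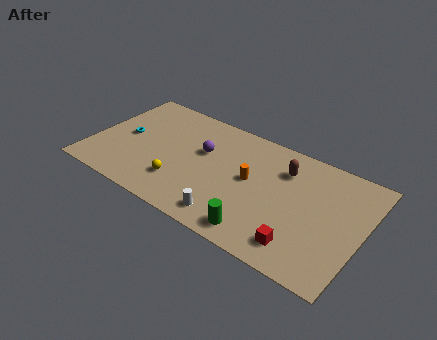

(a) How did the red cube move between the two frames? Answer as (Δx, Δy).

(2.0, 0.8)

From the two frames, the red cube sits at roughly (11.2, 0.8) before and (13.2, 1.6) after.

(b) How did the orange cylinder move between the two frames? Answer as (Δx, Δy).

(-2.6, 0.0)

From the two frames, the orange cylinder sits at roughly (12.3, 4.7) before and (9.7, 4.7) after.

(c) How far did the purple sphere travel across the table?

1.8

From (7.4, 7.0) to (6.6, 5.4), the purple sphere covered √(0.8² + 1.6²) ≈ 1.8 units.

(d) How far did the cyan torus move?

1.4

From (1.5, 5.7) to (1.9, 4.4), the cyan torus covered √(0.4² + 1.3²) ≈ 1.4 units.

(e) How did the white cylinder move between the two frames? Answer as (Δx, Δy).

(-2.8, -1.1)

From the two frames, the white cylinder sits at roughly (11.8, 2.4) before and (9.0, 1.3) after.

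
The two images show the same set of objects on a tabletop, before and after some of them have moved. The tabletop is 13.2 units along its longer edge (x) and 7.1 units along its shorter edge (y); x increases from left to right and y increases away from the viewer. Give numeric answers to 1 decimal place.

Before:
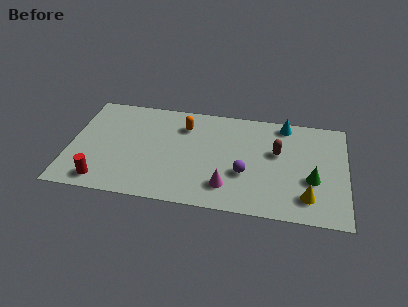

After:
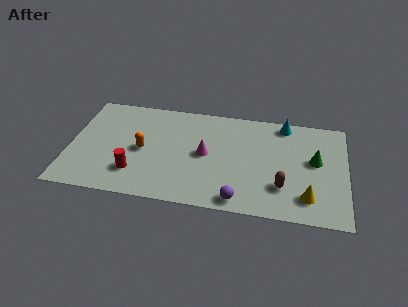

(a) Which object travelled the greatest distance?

the orange capsule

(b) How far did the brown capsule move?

2.3

The brown capsule was near (9.9, 4.3) before and (10.2, 2.0) after, so it travelled √(0.3² + 2.3²) ≈ 2.3 units.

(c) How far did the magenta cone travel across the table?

2.3

From (7.6, 1.6) to (6.5, 3.6), the magenta cone covered √(1.1² + 2.0²) ≈ 2.3 units.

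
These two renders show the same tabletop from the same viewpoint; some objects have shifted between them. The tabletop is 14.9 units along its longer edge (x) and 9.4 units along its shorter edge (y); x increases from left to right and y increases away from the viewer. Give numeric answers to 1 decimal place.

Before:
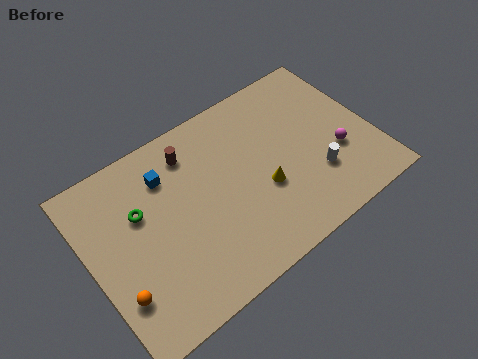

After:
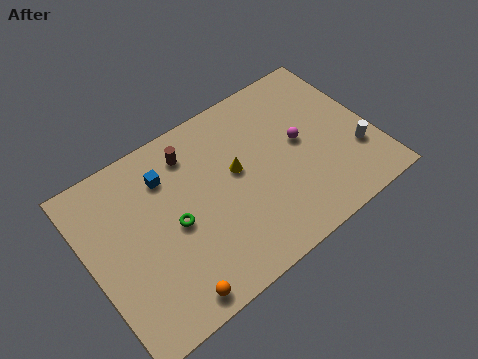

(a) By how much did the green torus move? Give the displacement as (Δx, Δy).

(1.5, -1.6)

The green torus started near (2.8, 6.0) and ended near (4.3, 4.4).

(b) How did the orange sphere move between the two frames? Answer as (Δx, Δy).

(2.4, -1.6)

The orange sphere was at about (1.0, 2.6) and moved to about (3.4, 1.0).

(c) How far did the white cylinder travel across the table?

2.2

The white cylinder was near (11.6, 2.8) before and (13.8, 2.9) after, so it travelled √(2.2² + 0.1²) ≈ 2.2 units.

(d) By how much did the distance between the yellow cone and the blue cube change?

-1.9

Before: roughly 5.7 units apart; after: 3.8. That's 1.9 units closer together.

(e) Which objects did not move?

the blue cube and the brown cylinder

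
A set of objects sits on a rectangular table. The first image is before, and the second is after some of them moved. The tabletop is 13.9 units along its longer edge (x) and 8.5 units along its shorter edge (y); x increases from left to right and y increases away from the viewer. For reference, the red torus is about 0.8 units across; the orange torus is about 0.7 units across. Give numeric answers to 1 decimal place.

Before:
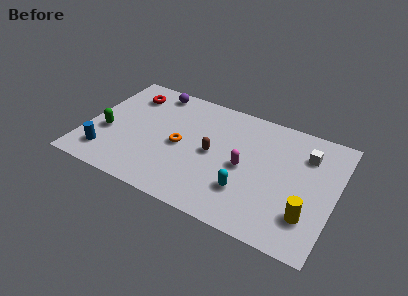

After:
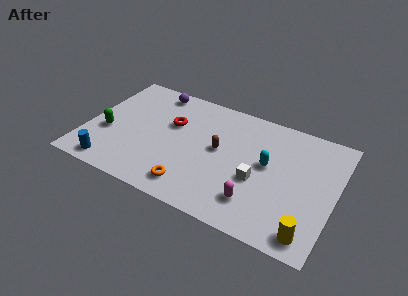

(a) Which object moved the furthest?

the white cube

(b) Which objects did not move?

the green capsule and the purple sphere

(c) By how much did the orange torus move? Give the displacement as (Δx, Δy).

(1.0, -2.6)

The orange torus started near (5.3, 4.0) and ended near (6.3, 1.4).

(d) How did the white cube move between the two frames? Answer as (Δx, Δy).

(-2.4, -2.9)

From the two frames, the white cube sits at roughly (12.1, 6.3) before and (9.7, 3.4) after.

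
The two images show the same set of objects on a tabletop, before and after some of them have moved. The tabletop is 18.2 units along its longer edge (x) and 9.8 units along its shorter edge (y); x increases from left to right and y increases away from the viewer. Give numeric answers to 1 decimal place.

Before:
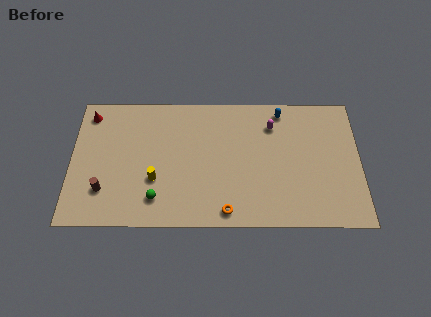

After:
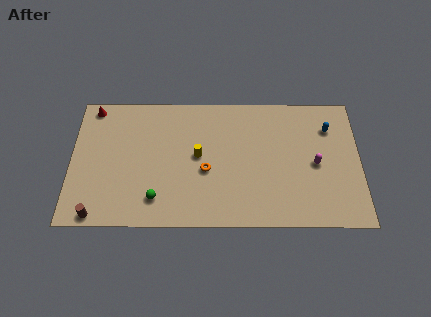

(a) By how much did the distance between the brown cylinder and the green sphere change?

+0.5

The distance was about 3.4 in the first image and 3.9 in the second, so they moved 0.5 units further apart.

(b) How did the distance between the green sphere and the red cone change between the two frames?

+0.3

The distance was about 7.6 in the first image and 7.9 in the second, so they moved 0.3 units further apart.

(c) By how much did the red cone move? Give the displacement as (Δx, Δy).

(0.2, 0.5)

The red cone was at about (1.1, 8.3) and moved to about (1.3, 8.8).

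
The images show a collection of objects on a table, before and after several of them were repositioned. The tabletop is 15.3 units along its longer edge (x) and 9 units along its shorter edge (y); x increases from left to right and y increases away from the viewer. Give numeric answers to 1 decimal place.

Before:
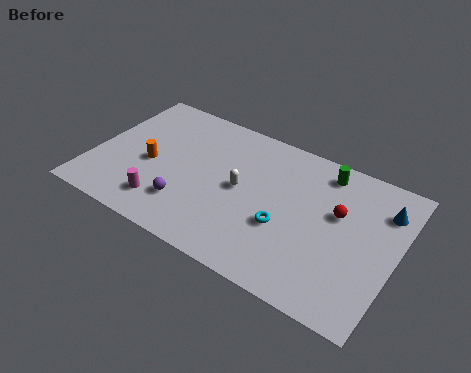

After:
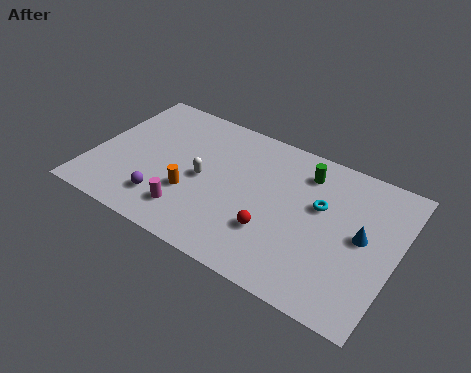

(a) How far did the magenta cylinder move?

1.3

The magenta cylinder was near (4.0, 1.8) before and (5.3, 1.9) after, so it travelled √(1.3² + 0.1²) ≈ 1.3 units.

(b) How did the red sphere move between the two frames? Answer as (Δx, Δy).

(-2.9, -2.7)

The red sphere was at about (12.3, 5.5) and moved to about (9.4, 2.8).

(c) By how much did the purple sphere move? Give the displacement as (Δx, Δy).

(-1.1, -0.3)

The purple sphere was at about (5.1, 2.3) and moved to about (4.0, 2.0).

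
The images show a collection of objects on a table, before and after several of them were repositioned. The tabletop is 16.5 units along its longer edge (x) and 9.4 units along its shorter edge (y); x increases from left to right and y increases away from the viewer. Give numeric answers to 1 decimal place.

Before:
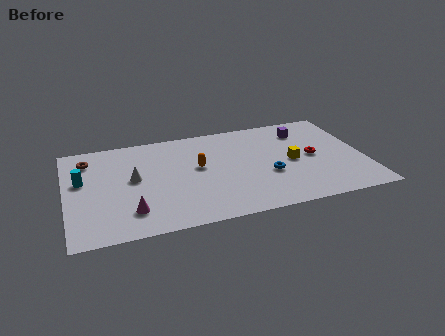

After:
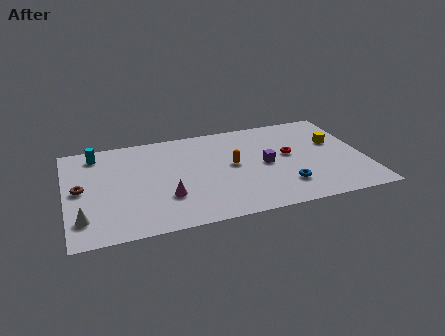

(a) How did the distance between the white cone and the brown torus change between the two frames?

-0.7

They were about 3.4 units apart before and 2.7 after — 0.7 units closer together.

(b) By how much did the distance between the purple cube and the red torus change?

-1.2

They were about 2.7 units apart before and 1.5 after — 1.2 units closer together.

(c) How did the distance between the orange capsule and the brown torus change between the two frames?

+2.0

Before: roughly 6.4 units apart; after: 8.4. That's 2.0 units further apart.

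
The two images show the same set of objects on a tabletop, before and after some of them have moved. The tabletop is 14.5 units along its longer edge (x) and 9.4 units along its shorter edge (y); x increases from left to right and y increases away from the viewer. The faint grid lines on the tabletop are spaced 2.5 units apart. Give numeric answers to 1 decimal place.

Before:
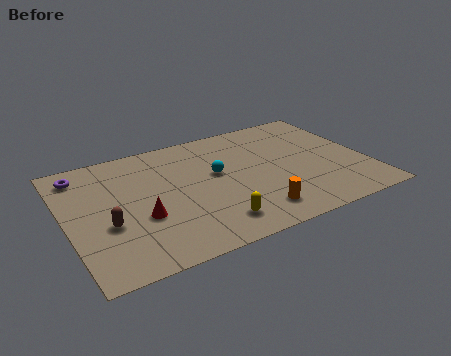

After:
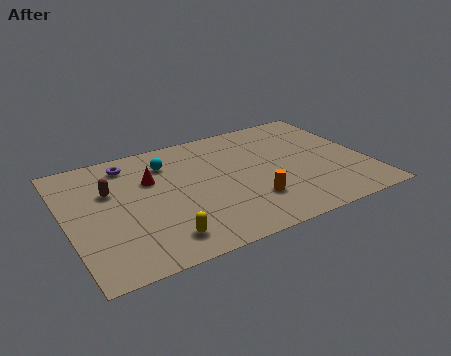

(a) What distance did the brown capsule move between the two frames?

2.5

From (1.8, 3.6) to (2.2, 6.1), the brown capsule covered √(0.4² + 2.5²) ≈ 2.5 units.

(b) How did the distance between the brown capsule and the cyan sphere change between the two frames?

-2.7

Before: roughly 5.8 units apart; after: 3.1. That's 2.7 units closer together.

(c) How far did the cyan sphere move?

2.8

From (7.3, 5.4) to (5.1, 7.2), the cyan sphere covered √(2.2² + 1.8²) ≈ 2.8 units.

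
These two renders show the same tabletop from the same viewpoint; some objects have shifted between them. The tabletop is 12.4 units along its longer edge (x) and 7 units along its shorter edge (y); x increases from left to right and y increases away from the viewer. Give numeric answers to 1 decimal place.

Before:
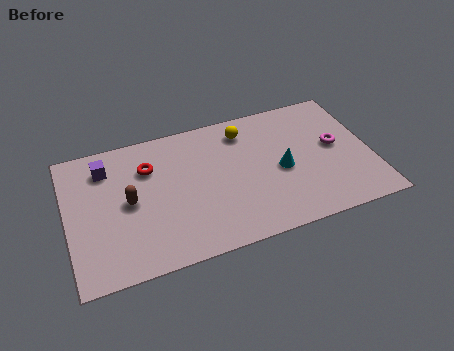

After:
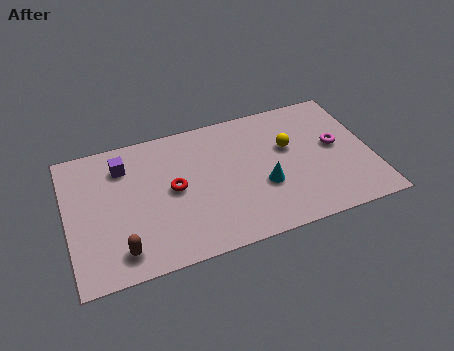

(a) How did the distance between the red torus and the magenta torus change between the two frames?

-1.0

Before: roughly 7.7 units apart; after: 6.7. That's 1.0 units closer together.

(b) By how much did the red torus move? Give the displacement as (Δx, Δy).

(0.9, -1.4)

The red torus was at about (3.4, 5.0) and moved to about (4.3, 3.6).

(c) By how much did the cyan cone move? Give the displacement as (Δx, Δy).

(-0.8, -0.6)

The cyan cone started near (8.7, 3.2) and ended near (7.9, 2.6).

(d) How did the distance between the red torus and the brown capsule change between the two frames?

+1.6

Before: roughly 1.7 units apart; after: 3.3. That's 1.6 units further apart.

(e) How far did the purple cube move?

0.7

The purple cube moved from about (1.7, 5.5) to (2.4, 5.4), a distance of √(0.7² + 0.1²) ≈ 0.7.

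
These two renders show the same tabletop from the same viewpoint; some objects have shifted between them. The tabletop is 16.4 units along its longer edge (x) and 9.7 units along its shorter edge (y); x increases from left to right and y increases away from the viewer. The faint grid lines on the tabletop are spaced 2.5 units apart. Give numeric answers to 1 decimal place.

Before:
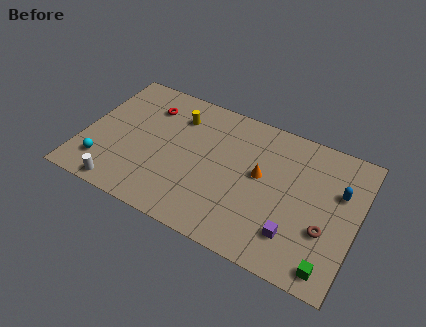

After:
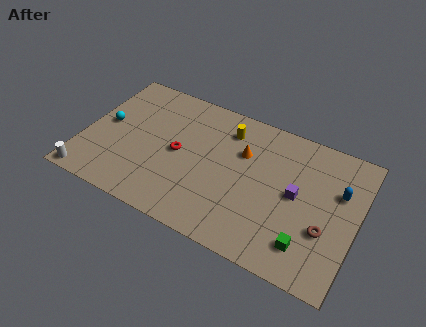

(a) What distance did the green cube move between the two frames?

1.6

The green cube was near (15.2, 1.2) before and (13.8, 2.0) after, so it travelled √(1.4² + 0.8²) ≈ 1.6 units.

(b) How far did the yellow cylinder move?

3.0

The yellow cylinder was near (5.3, 7.4) before and (8.3, 7.7) after, so it travelled √(3.0² + 0.3²) ≈ 3.0 units.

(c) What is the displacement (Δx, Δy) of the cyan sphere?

(-0.3, 3.0)

From the two frames, the cyan sphere sits at roughly (1.5, 2.1) before and (1.2, 5.1) after.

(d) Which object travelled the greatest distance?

the red torus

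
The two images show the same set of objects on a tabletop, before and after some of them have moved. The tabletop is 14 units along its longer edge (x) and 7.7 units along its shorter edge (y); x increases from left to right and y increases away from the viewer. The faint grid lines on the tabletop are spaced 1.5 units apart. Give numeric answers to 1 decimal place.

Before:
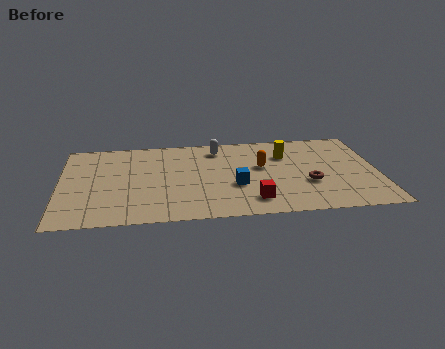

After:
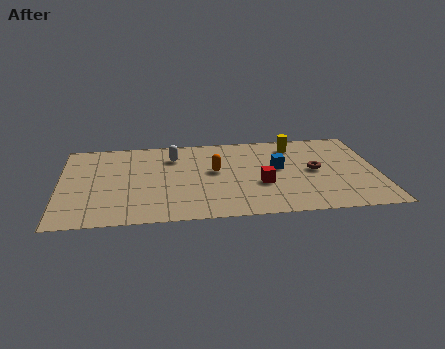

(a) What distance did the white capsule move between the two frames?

2.1

The white capsule was near (7.0, 6.4) before and (5.0, 5.8) after, so it travelled √(2.0² + 0.6²) ≈ 2.1 units.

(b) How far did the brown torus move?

1.1

The brown torus moved from about (10.9, 2.8) to (11.2, 3.9), a distance of √(0.3² + 1.1²) ≈ 1.1.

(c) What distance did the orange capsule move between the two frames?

2.1

The orange capsule moved from about (8.9, 4.5) to (6.8, 4.3), a distance of √(2.1² + 0.2²) ≈ 2.1.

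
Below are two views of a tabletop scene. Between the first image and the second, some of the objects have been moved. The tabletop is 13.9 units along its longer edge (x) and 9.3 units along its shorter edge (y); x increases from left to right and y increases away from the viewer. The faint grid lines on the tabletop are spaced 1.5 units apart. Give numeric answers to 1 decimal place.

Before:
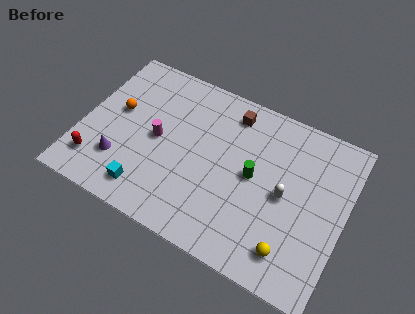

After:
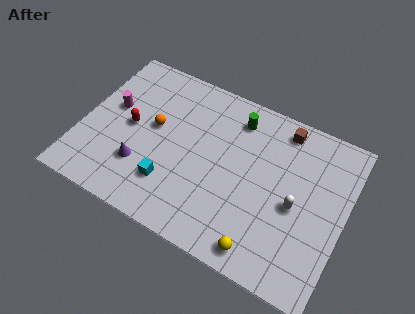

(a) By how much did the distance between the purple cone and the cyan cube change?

-0.3

Before: roughly 1.9 units apart; after: 1.6. That's 0.3 units closer together.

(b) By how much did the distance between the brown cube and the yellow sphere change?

-0.3

The distance was about 7.3 in the first image and 7.0 in the second, so they moved 0.3 units closer together.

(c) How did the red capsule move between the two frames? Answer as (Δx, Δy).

(1.4, 2.8)

The red capsule was at about (1.1, 1.9) and moved to about (2.5, 4.7).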